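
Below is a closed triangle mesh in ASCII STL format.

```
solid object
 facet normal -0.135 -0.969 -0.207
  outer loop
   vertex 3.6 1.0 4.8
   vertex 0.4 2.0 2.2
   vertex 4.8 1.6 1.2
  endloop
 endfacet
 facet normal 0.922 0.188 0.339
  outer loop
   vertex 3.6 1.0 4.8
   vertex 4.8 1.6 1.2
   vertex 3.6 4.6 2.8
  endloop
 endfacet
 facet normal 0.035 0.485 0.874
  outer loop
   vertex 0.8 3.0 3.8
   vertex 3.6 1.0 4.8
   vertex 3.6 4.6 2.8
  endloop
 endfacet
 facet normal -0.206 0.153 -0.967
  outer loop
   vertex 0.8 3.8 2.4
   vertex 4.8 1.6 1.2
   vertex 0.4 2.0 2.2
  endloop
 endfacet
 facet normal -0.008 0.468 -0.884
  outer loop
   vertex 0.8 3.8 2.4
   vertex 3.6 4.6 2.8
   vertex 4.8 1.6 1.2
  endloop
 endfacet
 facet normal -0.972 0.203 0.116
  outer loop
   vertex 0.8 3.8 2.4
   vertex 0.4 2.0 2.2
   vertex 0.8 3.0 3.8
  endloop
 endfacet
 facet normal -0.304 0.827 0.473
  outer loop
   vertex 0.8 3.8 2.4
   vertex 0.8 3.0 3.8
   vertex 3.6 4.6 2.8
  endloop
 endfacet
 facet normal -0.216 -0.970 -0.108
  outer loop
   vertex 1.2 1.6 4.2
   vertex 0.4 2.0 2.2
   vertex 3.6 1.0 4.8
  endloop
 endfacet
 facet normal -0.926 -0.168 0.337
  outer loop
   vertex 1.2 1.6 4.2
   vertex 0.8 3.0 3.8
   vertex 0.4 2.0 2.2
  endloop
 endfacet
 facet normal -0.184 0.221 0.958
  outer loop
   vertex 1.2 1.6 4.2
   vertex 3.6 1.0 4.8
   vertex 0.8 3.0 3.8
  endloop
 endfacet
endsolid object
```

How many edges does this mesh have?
15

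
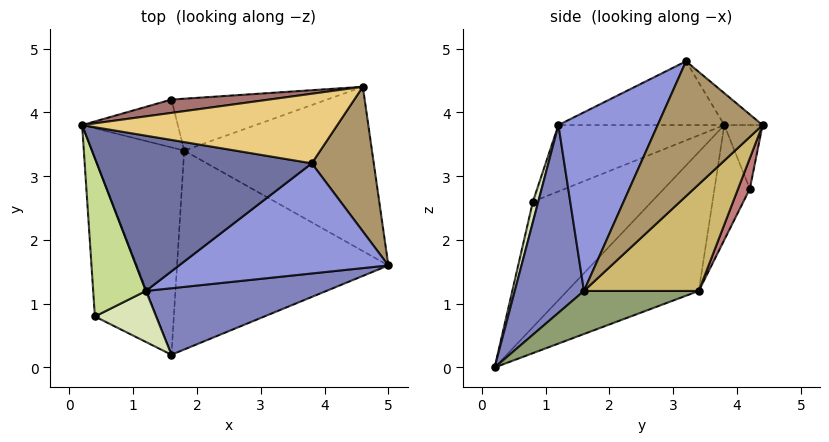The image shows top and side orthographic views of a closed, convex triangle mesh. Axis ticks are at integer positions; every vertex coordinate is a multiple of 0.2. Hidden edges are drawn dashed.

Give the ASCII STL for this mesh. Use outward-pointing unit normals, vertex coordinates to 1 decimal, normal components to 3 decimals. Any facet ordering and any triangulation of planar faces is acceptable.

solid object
 facet normal -0.283 -0.109 0.953
  outer loop
   vertex 1.2 1.2 3.8
   vertex 3.8 3.2 4.8
   vertex 0.2 3.8 3.8
  endloop
 endfacet
 facet normal 0.283 -0.920 0.272
  outer loop
   vertex 1.2 1.2 3.8
   vertex 1.6 0.2 0.0
   vertex 5.0 1.6 1.2
  endloop
 endfacet
 facet normal 0.411 -0.774 0.481
  outer loop
   vertex 1.2 1.2 3.8
   vertex 5.0 1.6 1.2
   vertex 3.8 3.2 4.8
  endloop
 endfacet
 facet normal -0.807 0.251 -0.535
  outer loop
   vertex 1.8 3.4 1.2
   vertex 1.6 0.2 0.0
   vertex 0.2 3.8 3.8
  endloop
 endfacet
 facet normal 0.188 0.335 -0.923
  outer loop
   vertex 1.8 3.4 1.2
   vertex 5.0 1.6 1.2
   vertex 1.6 0.2 0.0
  endloop
 endfacet
 facet normal -0.891 0.116 -0.438
  outer loop
   vertex 0.4 0.8 2.6
   vertex 0.2 3.8 3.8
   vertex 1.6 0.2 0.0
  endloop
 endfacet
 facet normal -0.750 -0.288 0.596
  outer loop
   vertex 0.4 0.8 2.6
   vertex 1.2 1.2 3.8
   vertex 0.2 3.8 3.8
  endloop
 endfacet
 facet normal 0.087 -0.961 0.262
  outer loop
   vertex 0.4 0.8 2.6
   vertex 1.6 0.2 0.0
   vertex 1.2 1.2 3.8
  endloop
 endfacet
 facet normal 0.880 -0.250 0.404
  outer loop
   vertex 4.6 4.4 3.8
   vertex 3.8 3.2 4.8
   vertex 5.0 1.6 1.2
  endloop
 endfacet
 facet normal 0.371 0.660 -0.653
  outer loop
   vertex 4.6 4.4 3.8
   vertex 5.0 1.6 1.2
   vertex 1.8 3.4 1.2
  endloop
 endfacet
 facet normal -0.092 0.673 0.734
  outer loop
   vertex 4.6 4.4 3.8
   vertex 0.2 3.8 3.8
   vertex 3.8 3.2 4.8
  endloop
 endfacet
 facet normal -0.520 0.736 -0.433
  outer loop
   vertex 1.6 4.2 2.8
   vertex 1.8 3.4 1.2
   vertex 0.2 3.8 3.8
  endloop
 endfacet
 facet normal -0.132 0.970 0.203
  outer loop
   vertex 1.6 4.2 2.8
   vertex 0.2 3.8 3.8
   vertex 4.6 4.4 3.8
  endloop
 endfacet
 facet normal 0.086 0.895 -0.437
  outer loop
   vertex 1.6 4.2 2.8
   vertex 4.6 4.4 3.8
   vertex 1.8 3.4 1.2
  endloop
 endfacet
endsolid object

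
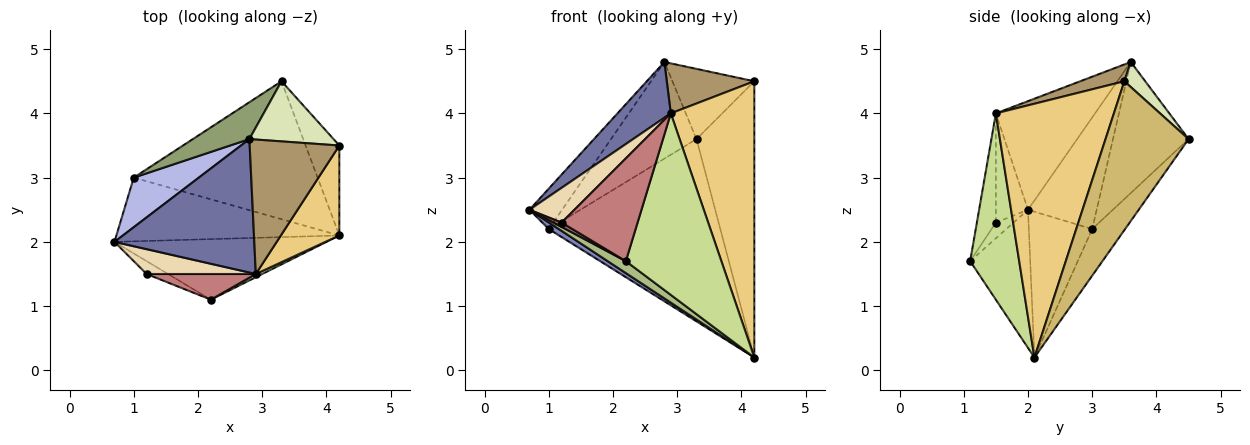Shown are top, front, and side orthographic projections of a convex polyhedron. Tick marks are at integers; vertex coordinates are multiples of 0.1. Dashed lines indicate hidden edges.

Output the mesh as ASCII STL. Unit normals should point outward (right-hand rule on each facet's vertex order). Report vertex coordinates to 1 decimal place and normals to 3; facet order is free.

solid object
 facet normal -0.583 -0.313 0.750
  outer loop
   vertex 2.9 1.5 4.0
   vertex 2.8 3.6 4.8
   vertex 0.7 2.0 2.5
  endloop
 endfacet
 facet normal -0.545 -0.086 -0.834
  outer loop
   vertex 1.0 3.0 2.2
   vertex 4.2 2.1 0.2
   vertex 0.7 2.0 2.5
  endloop
 endfacet
 facet normal -0.151 0.788 -0.596
  outer loop
   vertex 1.0 3.0 2.2
   vertex 3.3 4.5 3.6
   vertex 4.2 2.1 0.2
  endloop
 endfacet
 facet normal -0.799 0.380 0.466
  outer loop
   vertex 1.0 3.0 2.2
   vertex 0.7 2.0 2.5
   vertex 2.8 3.6 4.8
  endloop
 endfacet
 facet normal -0.637 0.720 0.275
  outer loop
   vertex 1.0 3.0 2.2
   vertex 2.8 3.6 4.8
   vertex 3.3 4.5 3.6
  endloop
 endfacet
 facet normal -0.539 -0.163 -0.827
  outer loop
   vertex 2.2 1.1 1.7
   vertex 0.7 2.0 2.5
   vertex 4.2 2.1 0.2
  endloop
 endfacet
 facet normal 0.457 -0.890 0.016
  outer loop
   vertex 2.2 1.1 1.7
   vertex 4.2 2.1 0.2
   vertex 2.9 1.5 4.0
  endloop
 endfacet
 facet normal 0.190 0.746 0.639
  outer loop
   vertex 4.2 3.5 4.5
   vertex 3.3 4.5 3.6
   vertex 2.8 3.6 4.8
  endloop
 endfacet
 facet normal 0.173 -0.343 0.923
  outer loop
   vertex 4.2 3.5 4.5
   vertex 2.8 3.6 4.8
   vertex 2.9 1.5 4.0
  endloop
 endfacet
 facet normal 0.807 0.562 -0.183
  outer loop
   vertex 4.2 3.5 4.5
   vertex 4.2 2.1 0.2
   vertex 3.3 4.5 3.6
  endloop
 endfacet
 facet normal 0.802 -0.568 0.185
  outer loop
   vertex 4.2 3.5 4.5
   vertex 2.9 1.5 4.0
   vertex 4.2 2.1 0.2
  endloop
 endfacet
 facet normal -0.503 -0.704 0.503
  outer loop
   vertex 1.2 1.5 2.3
   vertex 2.9 1.5 4.0
   vertex 0.7 2.0 2.5
  endloop
 endfacet
 facet normal -0.571 -0.260 -0.779
  outer loop
   vertex 1.2 1.5 2.3
   vertex 0.7 2.0 2.5
   vertex 2.2 1.1 1.7
  endloop
 endfacet
 facet normal -0.236 -0.943 0.236
  outer loop
   vertex 1.2 1.5 2.3
   vertex 2.2 1.1 1.7
   vertex 2.9 1.5 4.0
  endloop
 endfacet
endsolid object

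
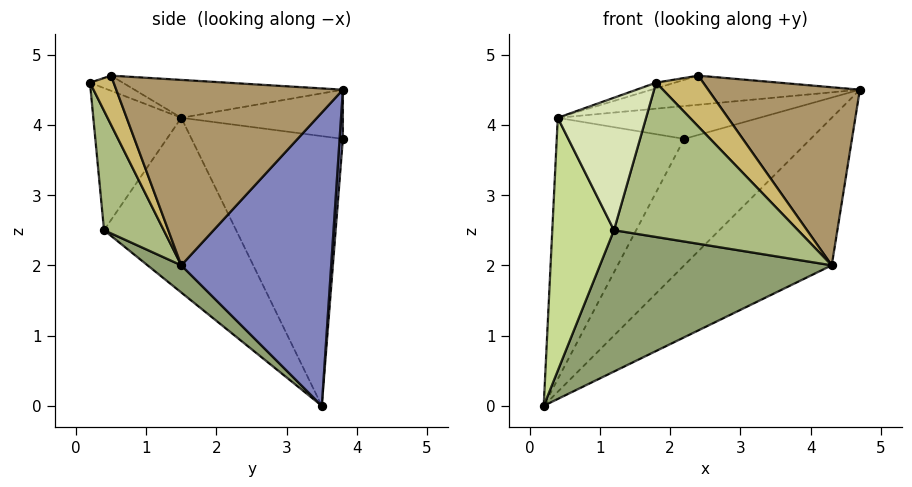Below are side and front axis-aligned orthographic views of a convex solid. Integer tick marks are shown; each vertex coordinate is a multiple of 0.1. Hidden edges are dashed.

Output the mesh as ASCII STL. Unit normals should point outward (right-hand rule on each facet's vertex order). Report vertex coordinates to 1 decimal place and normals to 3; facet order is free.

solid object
 facet normal 0.026 0.995 -0.092
  outer loop
   vertex 2.2 3.8 3.8
   vertex 4.7 3.8 4.5
   vertex 0.2 3.5 0.0
  endloop
 endfacet
 facet normal 0.568 0.559 -0.605
  outer loop
   vertex 4.3 1.5 2.0
   vertex 0.2 3.5 0.0
   vertex 4.7 3.8 4.5
  endloop
 endfacet
 facet normal -0.721 0.608 0.332
  outer loop
   vertex 0.4 1.5 4.1
   vertex 2.2 3.8 3.8
   vertex 0.2 3.5 0.0
  endloop
 endfacet
 facet normal -0.256 0.319 0.913
  outer loop
   vertex 0.4 1.5 4.1
   vertex 4.7 3.8 4.5
   vertex 2.2 3.8 3.8
  endloop
 endfacet
 facet normal 0.088 -0.608 -0.789
  outer loop
   vertex 1.2 0.4 2.5
   vertex 0.2 3.5 0.0
   vertex 4.3 1.5 2.0
  endloop
 endfacet
 facet normal 0.304 -0.936 -0.176
  outer loop
   vertex 1.2 0.4 2.5
   vertex 4.3 1.5 2.0
   vertex 1.8 0.2 4.6
  endloop
 endfacet
 facet normal -0.894 -0.418 -0.160
  outer loop
   vertex 1.2 0.4 2.5
   vertex 0.4 1.5 4.1
   vertex 0.2 3.5 0.0
  endloop
 endfacet
 facet normal -0.699 -0.702 0.133
  outer loop
   vertex 1.2 0.4 2.5
   vertex 1.8 0.2 4.6
   vertex 0.4 1.5 4.1
  endloop
 endfacet
 facet normal 0.777 -0.520 0.354
  outer loop
   vertex 2.4 0.5 4.7
   vertex 4.3 1.5 2.0
   vertex 4.7 3.8 4.5
  endloop
 endfacet
 facet normal 0.449 -0.893 -0.015
  outer loop
   vertex 2.4 0.5 4.7
   vertex 1.8 0.2 4.6
   vertex 4.3 1.5 2.0
  endloop
 endfacet
 facet normal -0.192 0.192 0.962
  outer loop
   vertex 2.4 0.5 4.7
   vertex 4.7 3.8 4.5
   vertex 0.4 1.5 4.1
  endloop
 endfacet
 facet normal -0.225 0.129 0.966
  outer loop
   vertex 2.4 0.5 4.7
   vertex 0.4 1.5 4.1
   vertex 1.8 0.2 4.6
  endloop
 endfacet
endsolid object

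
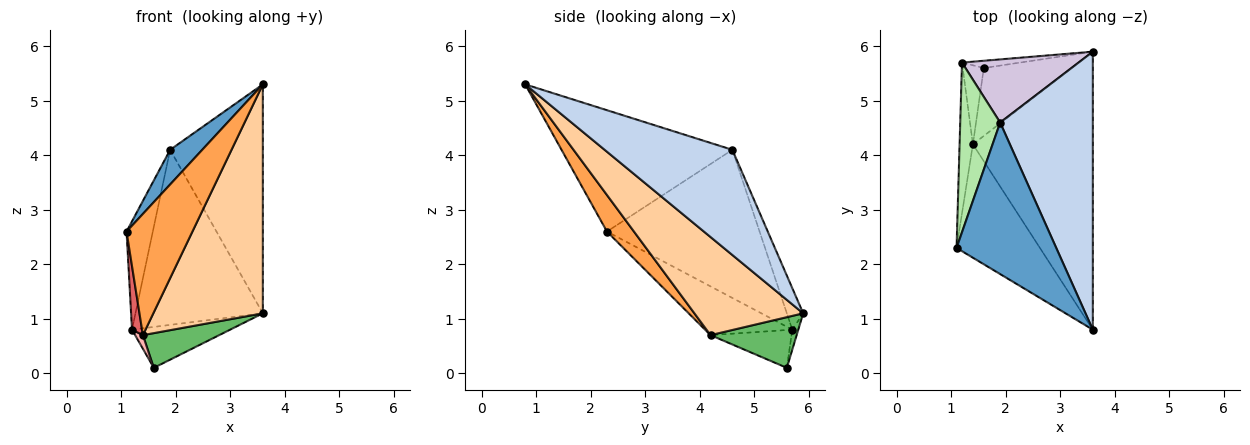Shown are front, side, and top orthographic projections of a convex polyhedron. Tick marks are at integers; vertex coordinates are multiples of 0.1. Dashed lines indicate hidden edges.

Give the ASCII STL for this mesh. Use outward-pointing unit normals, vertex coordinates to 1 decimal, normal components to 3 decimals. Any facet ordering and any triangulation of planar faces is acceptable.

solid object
 facet normal -0.765 -0.144 0.628
  outer loop
   vertex 1.9 4.6 4.1
   vertex 1.1 2.3 2.6
   vertex 3.6 0.8 5.3
  endloop
 endfacet
 facet normal 0.659 0.478 0.581
  outer loop
   vertex 1.9 4.6 4.1
   vertex 3.6 0.8 5.3
   vertex 3.6 5.9 1.1
  endloop
 endfacet
 facet normal 0.287 -0.700 -0.654
  outer loop
   vertex 1.4 4.2 0.7
   vertex 3.6 0.8 5.3
   vertex 1.1 2.3 2.6
  endloop
 endfacet
 facet normal 0.534 -0.537 -0.653
  outer loop
   vertex 1.4 4.2 0.7
   vertex 3.6 5.9 1.1
   vertex 3.6 0.8 5.3
  endloop
 endfacet
 facet normal 0.457 -0.405 -0.792
  outer loop
   vertex 1.4 4.2 0.7
   vertex 1.6 5.6 0.1
   vertex 3.6 5.9 1.1
  endloop
 endfacet
 facet normal -0.952 0.164 0.257
  outer loop
   vertex 1.2 5.7 0.8
   vertex 1.1 2.3 2.6
   vertex 1.9 4.6 4.1
  endloop
 endfacet
 facet normal -0.959 -0.110 -0.262
  outer loop
   vertex 1.2 5.7 0.8
   vertex 1.4 4.2 0.7
   vertex 1.1 2.3 2.6
  endloop
 endfacet
 facet normal -0.870 -0.084 -0.485
  outer loop
   vertex 1.2 5.7 0.8
   vertex 1.6 5.6 0.1
   vertex 1.4 4.2 0.7
  endloop
 endfacet
 facet normal -0.060 0.983 -0.175
  outer loop
   vertex 1.2 5.7 0.8
   vertex 3.6 5.9 1.1
   vertex 1.6 5.6 0.1
  endloop
 endfacet
 facet normal -0.120 0.934 0.337
  outer loop
   vertex 1.2 5.7 0.8
   vertex 1.9 4.6 4.1
   vertex 3.6 5.9 1.1
  endloop
 endfacet
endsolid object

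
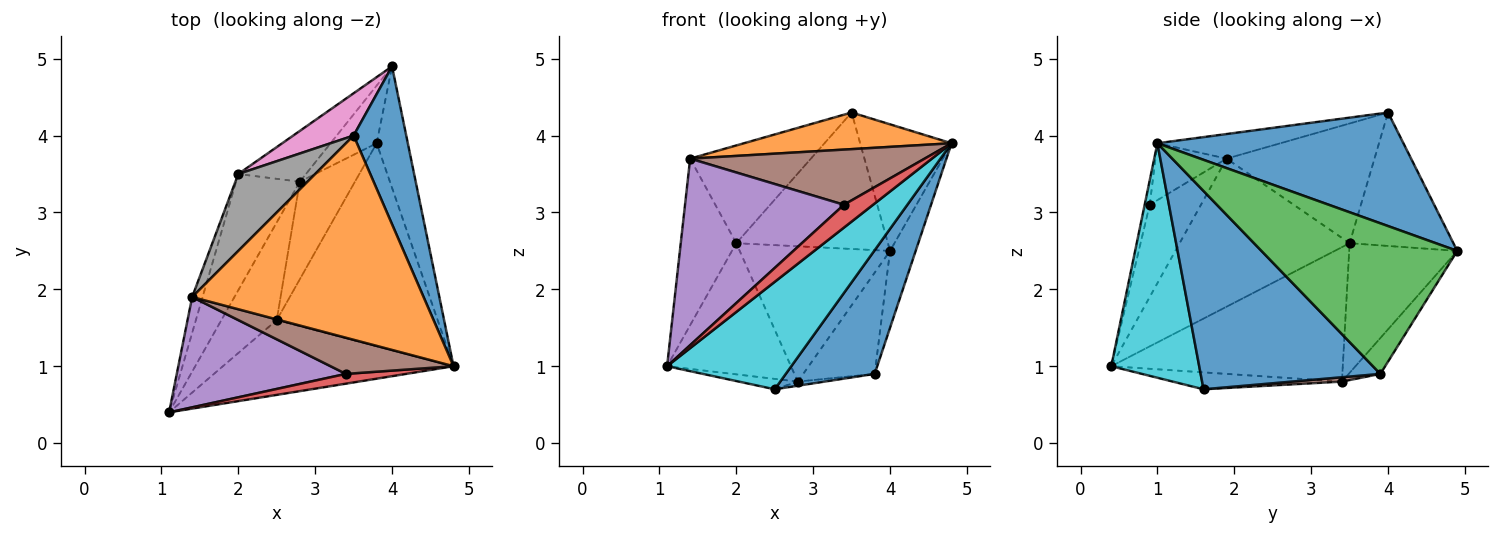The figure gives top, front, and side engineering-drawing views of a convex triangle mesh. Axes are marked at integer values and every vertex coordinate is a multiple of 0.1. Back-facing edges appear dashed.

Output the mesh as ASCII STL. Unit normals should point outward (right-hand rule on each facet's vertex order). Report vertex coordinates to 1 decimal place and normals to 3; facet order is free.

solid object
 facet normal 0.860 0.319 0.399
  outer loop
   vertex 3.5 4.0 4.3
   vertex 4.8 1.0 3.9
   vertex 4.0 4.9 2.5
  endloop
 endfacet
 facet normal -0.104 -0.176 0.979
  outer loop
   vertex 1.4 1.9 3.7
   vertex 4.8 1.0 3.9
   vertex 3.5 4.0 4.3
  endloop
 endfacet
 facet normal 0.971 0.127 -0.201
  outer loop
   vertex 3.8 3.9 0.9
   vertex 4.0 4.9 2.5
   vertex 4.8 1.0 3.9
  endloop
 endfacet
 facet normal -0.157 -0.908 0.388
  outer loop
   vertex 3.4 0.9 3.1
   vertex 1.1 0.4 1.0
   vertex 4.8 1.0 3.9
  endloop
 endfacet
 facet normal -0.268 -0.829 0.490
  outer loop
   vertex 3.4 0.9 3.1
   vertex 1.4 1.9 3.7
   vertex 1.1 0.4 1.0
  endloop
 endfacet
 facet normal -0.246 -0.811 0.532
  outer loop
   vertex 3.4 0.9 3.1
   vertex 4.8 1.0 3.9
   vertex 1.4 1.9 3.7
  endloop
 endfacet
 facet normal -0.547 0.799 0.248
  outer loop
   vertex 2.0 3.5 2.6
   vertex 3.5 4.0 4.3
   vertex 4.0 4.9 2.5
  endloop
 endfacet
 facet normal -0.694 0.566 0.445
  outer loop
   vertex 2.0 3.5 2.6
   vertex 1.4 1.9 3.7
   vertex 3.5 4.0 4.3
  endloop
 endfacet
 facet normal -0.948 0.310 -0.067
  outer loop
   vertex 2.0 3.5 2.6
   vertex 1.1 0.4 1.0
   vertex 1.4 1.9 3.7
  endloop
 endfacet
 facet normal 0.502 -0.710 -0.494
  outer loop
   vertex 2.5 1.6 0.7
   vertex 4.8 1.0 3.9
   vertex 1.1 0.4 1.0
  endloop
 endfacet
 facet normal 0.725 -0.359 -0.588
  outer loop
   vertex 2.5 1.6 0.7
   vertex 3.8 3.9 0.9
   vertex 4.8 1.0 3.9
  endloop
 endfacet
 facet normal -0.359 0.811 -0.462
  outer loop
   vertex 2.8 3.4 0.8
   vertex 4.0 4.9 2.5
   vertex 3.8 3.9 0.9
  endloop
 endfacet
 facet normal -0.558 0.777 -0.291
  outer loop
   vertex 2.8 3.4 0.8
   vertex 2.0 3.5 2.6
   vertex 4.0 4.9 2.5
  endloop
 endfacet
 facet normal -0.813 0.435 -0.386
  outer loop
   vertex 2.8 3.4 0.8
   vertex 1.1 0.4 1.0
   vertex 2.0 3.5 2.6
  endloop
 endfacet
 facet normal -0.291 0.101 -0.951
  outer loop
   vertex 2.8 3.4 0.8
   vertex 2.5 1.6 0.7
   vertex 1.1 0.4 1.0
  endloop
 endfacet
 facet normal 0.078 0.042 -0.996
  outer loop
   vertex 2.8 3.4 0.8
   vertex 3.8 3.9 0.9
   vertex 2.5 1.6 0.7
  endloop
 endfacet
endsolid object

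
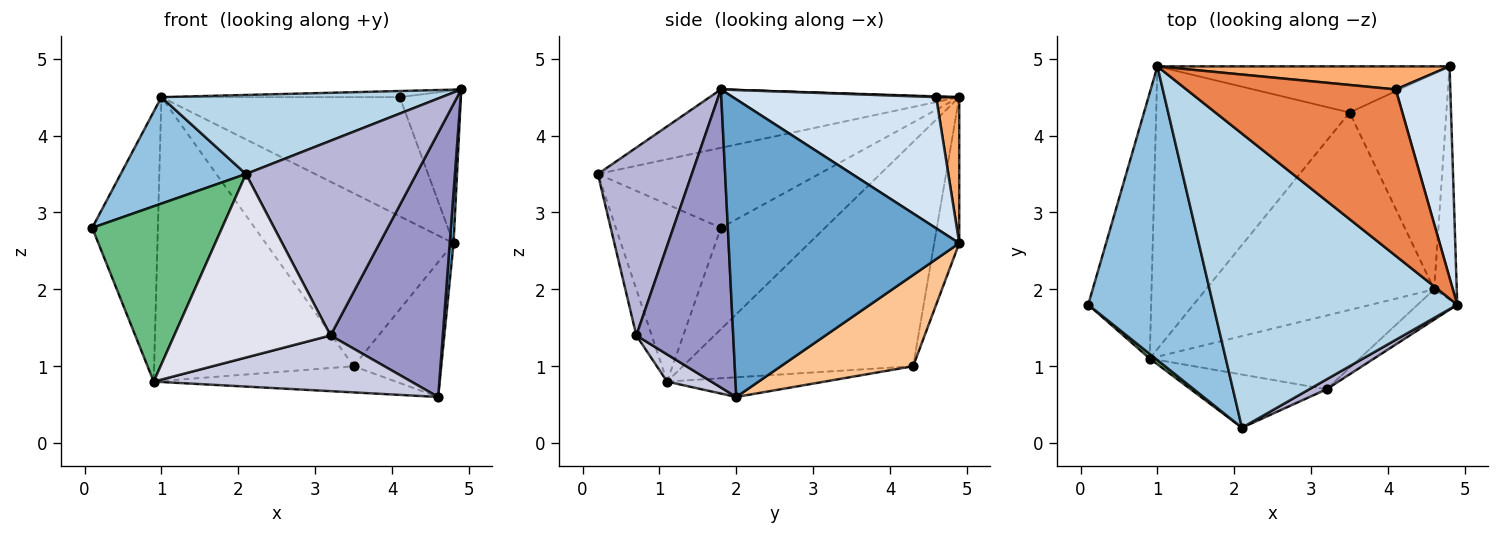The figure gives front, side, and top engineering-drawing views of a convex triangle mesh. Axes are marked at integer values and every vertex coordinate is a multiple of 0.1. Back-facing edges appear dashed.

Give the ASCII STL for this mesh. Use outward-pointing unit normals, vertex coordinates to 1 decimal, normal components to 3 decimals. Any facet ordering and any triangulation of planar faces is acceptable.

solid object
 facet normal 0.997 -0.017 -0.076
  outer loop
   vertex 4.6 2.0 0.6
   vertex 4.8 4.9 2.6
   vertex 4.9 1.8 4.6
  endloop
 endfacet
 facet normal -0.516 -0.292 0.806
  outer loop
   vertex 2.1 0.2 3.5
   vertex 1.0 4.9 4.5
   vertex 0.1 1.8 2.8
  endloop
 endfacet
 facet normal -0.225 -0.253 0.941
  outer loop
   vertex 2.1 0.2 3.5
   vertex 4.9 1.8 4.6
   vertex 1.0 4.9 4.5
  endloop
 endfacet
 facet normal 0.890 0.267 0.370
  outer loop
   vertex 4.1 4.6 4.5
   vertex 4.9 1.8 4.6
   vertex 4.8 4.9 2.6
  endloop
 endfacet
 facet normal 0.004 0.037 0.999
  outer loop
   vertex 4.1 4.6 4.5
   vertex 1.0 4.9 4.5
   vertex 4.9 1.8 4.6
  endloop
 endfacet
 facet normal 0.095 0.977 0.189
  outer loop
   vertex 4.1 4.6 4.5
   vertex 4.8 4.9 2.6
   vertex 1.0 4.9 4.5
  endloop
 endfacet
 facet normal 0.624 0.414 -0.662
  outer loop
   vertex 3.5 4.3 1.0
   vertex 4.8 4.9 2.6
   vertex 4.6 2.0 0.6
  endloop
 endfacet
 facet normal -0.128 0.958 -0.256
  outer loop
   vertex 3.5 4.3 1.0
   vertex 1.0 4.9 4.5
   vertex 4.8 4.9 2.6
  endloop
 endfacet
 facet normal -0.629 -0.777 0.020
  outer loop
   vertex 0.9 1.1 0.8
   vertex 2.1 0.2 3.5
   vertex 0.1 1.8 2.8
  endloop
 endfacet
 facet normal -0.085 0.131 -0.988
  outer loop
   vertex 0.9 1.1 0.8
   vertex 3.5 4.3 1.0
   vertex 4.6 2.0 0.6
  endloop
 endfacet
 facet normal -0.749 0.472 -0.465
  outer loop
   vertex 0.9 1.1 0.8
   vertex 0.1 1.8 2.8
   vertex 1.0 4.9 4.5
  endloop
 endfacet
 facet normal -0.633 0.549 -0.546
  outer loop
   vertex 0.9 1.1 0.8
   vertex 1.0 4.9 4.5
   vertex 3.5 4.3 1.0
  endloop
 endfacet
 facet normal 0.651 -0.754 -0.087
  outer loop
   vertex 3.2 0.7 1.4
   vertex 4.6 2.0 0.6
   vertex 4.9 1.8 4.6
  endloop
 endfacet
 facet normal 0.482 -0.875 0.044
  outer loop
   vertex 3.2 0.7 1.4
   vertex 4.9 1.8 4.6
   vertex 2.1 0.2 3.5
  endloop
 endfacet
 facet normal 0.103 -0.599 -0.794
  outer loop
   vertex 3.2 0.7 1.4
   vertex 0.9 1.1 0.8
   vertex 4.6 2.0 0.6
  endloop
 endfacet
 facet normal -0.094 -0.956 -0.277
  outer loop
   vertex 3.2 0.7 1.4
   vertex 2.1 0.2 3.5
   vertex 0.9 1.1 0.8
  endloop
 endfacet
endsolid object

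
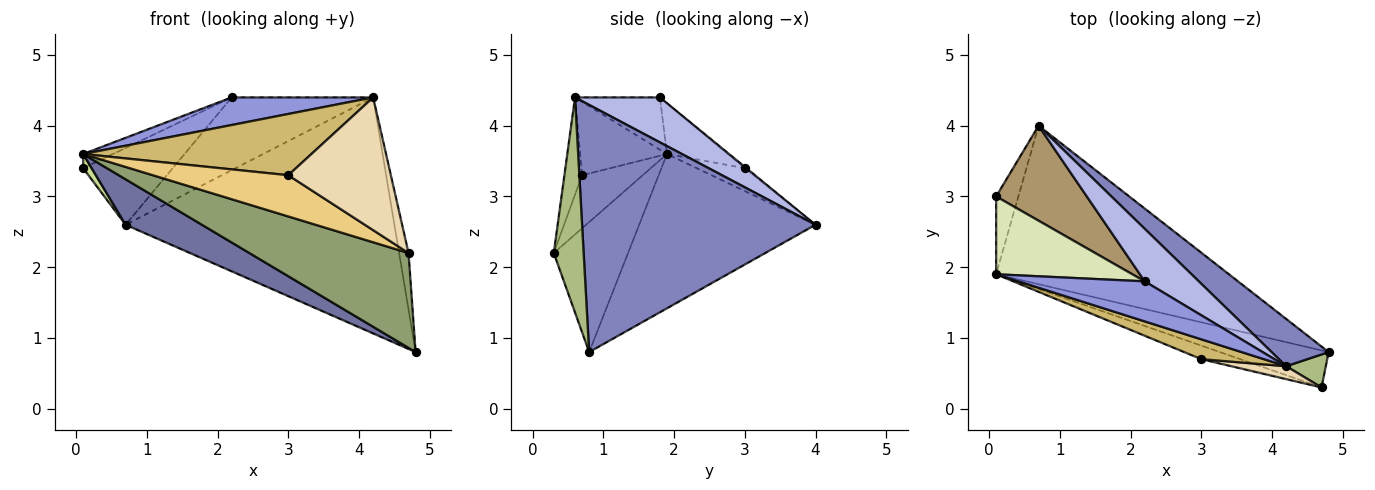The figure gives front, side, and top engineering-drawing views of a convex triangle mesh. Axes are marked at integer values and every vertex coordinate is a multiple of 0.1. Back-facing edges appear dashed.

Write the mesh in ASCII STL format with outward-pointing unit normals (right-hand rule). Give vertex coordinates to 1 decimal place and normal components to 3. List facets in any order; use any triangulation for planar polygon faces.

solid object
 facet normal -0.537 -0.232 -0.811
  outer loop
   vertex 0.7 4.0 2.6
   vertex 4.8 0.8 0.8
   vertex 0.1 1.9 3.6
  endloop
 endfacet
 facet normal 0.648 0.747 0.150
  outer loop
   vertex 4.2 0.6 4.4
   vertex 4.8 0.8 0.8
   vertex 0.7 4.0 2.6
  endloop
 endfacet
 facet normal -0.322 -0.537 0.779
  outer loop
   vertex 2.2 1.8 4.4
   vertex 0.1 1.9 3.6
   vertex 4.2 0.6 4.4
  endloop
 endfacet
 facet normal 0.437 0.729 0.527
  outer loop
   vertex 2.2 1.8 4.4
   vertex 4.2 0.6 4.4
   vertex 0.7 4.0 2.6
  endloop
 endfacet
 facet normal -0.399 -0.854 -0.334
  outer loop
   vertex 4.7 0.3 2.2
   vertex 0.1 1.9 3.6
   vertex 4.8 0.8 0.8
  endloop
 endfacet
 facet normal 0.939 0.297 0.173
  outer loop
   vertex 4.7 0.3 2.2
   vertex 4.8 0.8 0.8
   vertex 4.2 0.6 4.4
  endloop
 endfacet
 facet normal -0.712 -0.126 -0.691
  outer loop
   vertex 0.1 3.0 3.4
   vertex 0.7 4.0 2.6
   vertex 0.1 1.9 3.6
  endloop
 endfacet
 facet normal -0.344 0.168 0.924
  outer loop
   vertex 0.1 3.0 3.4
   vertex 0.1 1.9 3.6
   vertex 2.2 1.8 4.4
  endloop
 endfacet
 facet normal -0.011 0.629 0.778
  outer loop
   vertex 0.1 3.0 3.4
   vertex 2.2 1.8 4.4
   vertex 0.7 4.0 2.6
  endloop
 endfacet
 facet normal -0.340 -0.895 0.290
  outer loop
   vertex 3.0 0.7 3.3
   vertex 4.2 0.6 4.4
   vertex 0.1 1.9 3.6
  endloop
 endfacet
 facet normal -0.391 -0.874 -0.287
  outer loop
   vertex 3.0 0.7 3.3
   vertex 0.1 1.9 3.6
   vertex 4.7 0.3 2.2
  endloop
 endfacet
 facet normal -0.169 -0.981 0.095
  outer loop
   vertex 3.0 0.7 3.3
   vertex 4.7 0.3 2.2
   vertex 4.2 0.6 4.4
  endloop
 endfacet
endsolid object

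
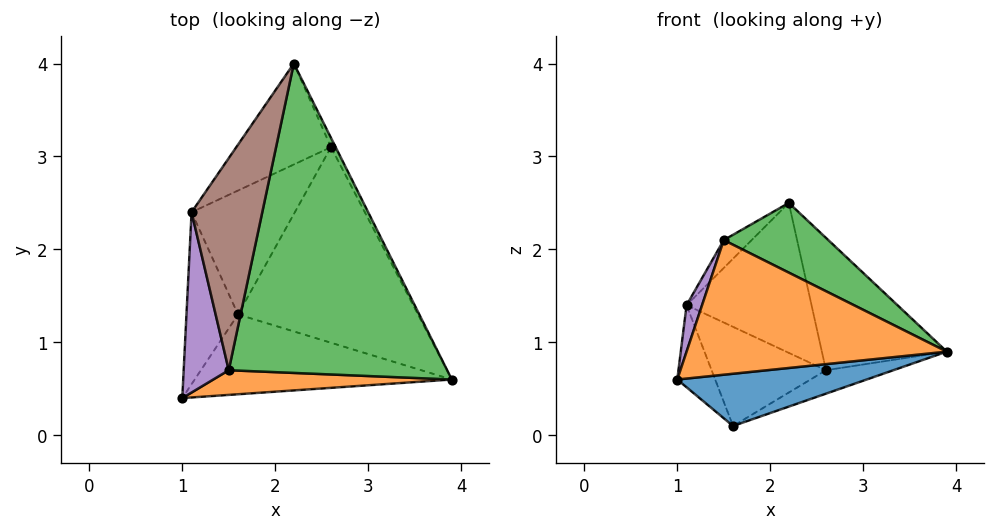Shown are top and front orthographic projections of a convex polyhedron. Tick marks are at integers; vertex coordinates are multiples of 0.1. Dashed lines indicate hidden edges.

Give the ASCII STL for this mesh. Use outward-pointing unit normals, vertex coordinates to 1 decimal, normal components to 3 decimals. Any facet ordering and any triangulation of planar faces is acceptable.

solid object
 facet normal 0.123 -0.544 -0.830
  outer loop
   vertex 1.6 1.3 0.1
   vertex 3.9 0.6 0.9
   vertex 1.0 0.4 0.6
  endloop
 endfacet
 facet normal 0.049 -0.982 0.180
  outer loop
   vertex 1.5 0.7 2.1
   vertex 1.0 0.4 0.6
   vertex 3.9 0.6 0.9
  endloop
 endfacet
 facet normal 0.432 -0.198 0.880
  outer loop
   vertex 1.5 0.7 2.1
   vertex 3.9 0.6 0.9
   vertex 2.2 4.0 2.5
  endloop
 endfacet
 facet normal -0.813 0.251 -0.525
  outer loop
   vertex 1.1 2.4 1.4
   vertex 1.6 1.3 0.1
   vertex 1.0 0.4 0.6
  endloop
 endfacet
 facet normal -0.940 -0.085 0.330
  outer loop
   vertex 1.1 2.4 1.4
   vertex 1.0 0.4 0.6
   vertex 1.5 0.7 2.1
  endloop
 endfacet
 facet normal -0.763 0.084 0.641
  outer loop
   vertex 1.1 2.4 1.4
   vertex 1.5 0.7 2.1
   vertex 2.2 4.0 2.5
  endloop
 endfacet
 facet normal 0.888 0.459 -0.032
  outer loop
   vertex 2.6 3.1 0.7
   vertex 2.2 4.0 2.5
   vertex 3.9 0.6 0.9
  endloop
 endfacet
 facet normal 0.356 0.111 -0.928
  outer loop
   vertex 2.6 3.1 0.7
   vertex 3.9 0.6 0.9
   vertex 1.6 1.3 0.1
  endloop
 endfacet
 facet normal -0.544 0.696 -0.469
  outer loop
   vertex 2.6 3.1 0.7
   vertex 1.1 2.4 1.4
   vertex 2.2 4.0 2.5
  endloop
 endfacet
 facet normal -0.548 0.522 -0.653
  outer loop
   vertex 2.6 3.1 0.7
   vertex 1.6 1.3 0.1
   vertex 1.1 2.4 1.4
  endloop
 endfacet
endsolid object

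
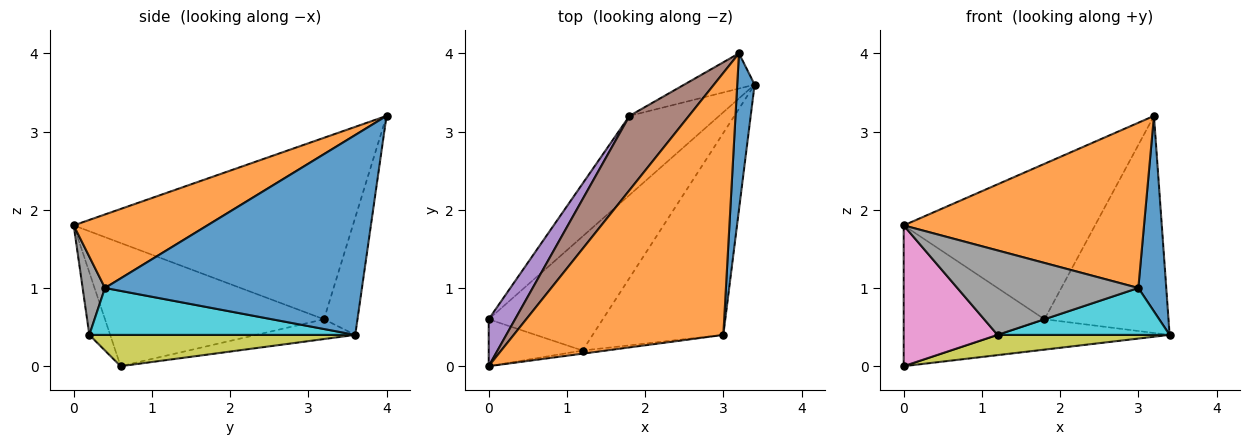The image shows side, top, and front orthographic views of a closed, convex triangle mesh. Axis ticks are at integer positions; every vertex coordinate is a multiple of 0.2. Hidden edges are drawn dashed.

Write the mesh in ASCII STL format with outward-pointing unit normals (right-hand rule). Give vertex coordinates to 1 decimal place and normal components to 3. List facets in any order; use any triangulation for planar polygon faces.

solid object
 facet normal 0.990 -0.108 0.086
  outer loop
   vertex 3.0 0.4 1.0
   vertex 3.4 3.6 0.4
   vertex 3.2 4.0 3.2
  endloop
 endfacet
 facet normal 0.284 -0.511 0.811
  outer loop
   vertex 3.0 0.4 1.0
   vertex 3.2 4.0 3.2
   vertex 0.0 0.0 1.8
  endloop
 endfacet
 facet normal -0.202 0.351 -0.914
  outer loop
   vertex 1.8 3.2 0.6
   vertex 3.4 3.6 0.4
   vertex 0.0 0.6 0.0
  endloop
 endfacet
 facet normal -0.258 0.954 -0.155
  outer loop
   vertex 1.8 3.2 0.6
   vertex 3.2 4.0 3.2
   vertex 3.4 3.6 0.4
  endloop
 endfacet
 facet normal -0.828 0.532 0.177
  outer loop
   vertex 1.8 3.2 0.6
   vertex 0.0 0.6 0.0
   vertex 0.0 0.0 1.8
  endloop
 endfacet
 facet normal -0.796 0.546 0.261
  outer loop
   vertex 1.8 3.2 0.6
   vertex 0.0 0.0 1.8
   vertex 3.2 4.0 3.2
  endloop
 endfacet
 facet normal -0.206 -0.928 -0.309
  outer loop
   vertex 1.2 0.2 0.4
   vertex 0.0 0.0 1.8
   vertex 0.0 0.6 0.0
  endloop
 endfacet
 facet normal 0.122 -0.992 -0.037
  outer loop
   vertex 1.2 0.2 0.4
   vertex 3.0 0.4 1.0
   vertex 0.0 0.0 1.8
  endloop
 endfacet
 facet normal 0.261 -0.169 -0.951
  outer loop
   vertex 1.2 0.2 0.4
   vertex 0.0 0.6 0.0
   vertex 3.4 3.6 0.4
  endloop
 endfacet
 facet normal 0.330 -0.214 -0.919
  outer loop
   vertex 1.2 0.2 0.4
   vertex 3.4 3.6 0.4
   vertex 3.0 0.4 1.0
  endloop
 endfacet
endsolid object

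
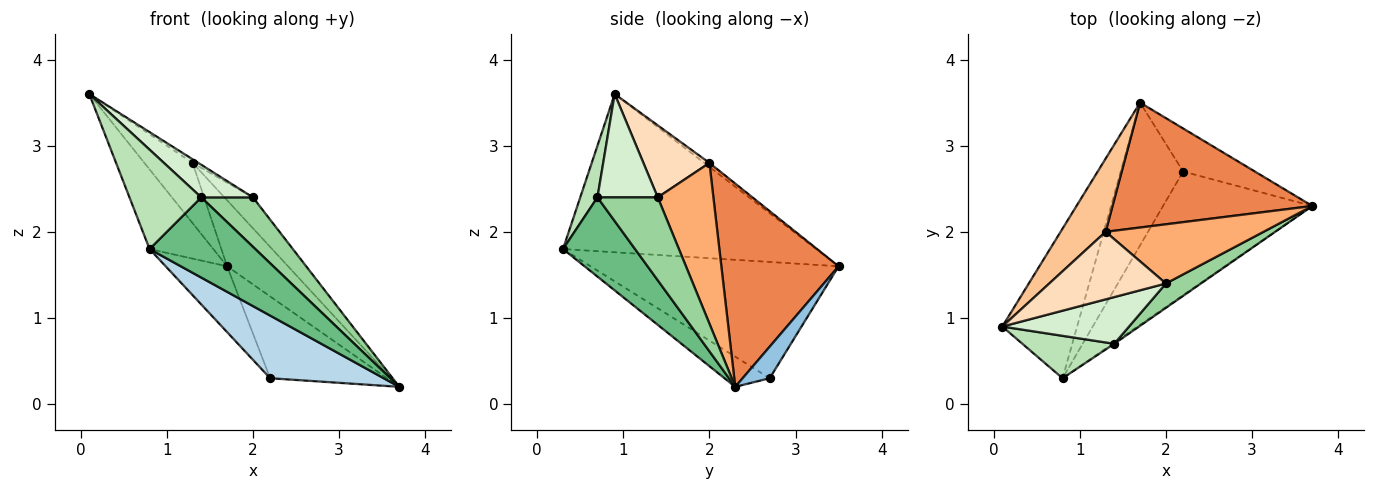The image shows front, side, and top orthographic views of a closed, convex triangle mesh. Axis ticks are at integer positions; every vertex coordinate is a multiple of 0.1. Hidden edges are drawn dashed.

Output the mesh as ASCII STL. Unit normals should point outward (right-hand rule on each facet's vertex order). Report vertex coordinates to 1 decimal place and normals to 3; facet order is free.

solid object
 facet normal -0.882 0.222 -0.417
  outer loop
   vertex 0.8 0.3 1.8
   vertex 0.1 0.9 3.6
   vertex 1.7 3.5 1.6
  endloop
 endfacet
 facet normal 0.201 0.867 -0.456
  outer loop
   vertex 2.2 2.7 0.3
   vertex 1.7 3.5 1.6
   vertex 3.7 2.3 0.2
  endloop
 endfacet
 facet normal -0.177 -0.445 -0.878
  outer loop
   vertex 2.2 2.7 0.3
   vertex 3.7 2.3 0.2
   vertex 0.8 0.3 1.8
  endloop
 endfacet
 facet normal -0.861 0.213 -0.462
  outer loop
   vertex 2.2 2.7 0.3
   vertex 0.8 0.3 1.8
   vertex 1.7 3.5 1.6
  endloop
 endfacet
 facet normal 0.669 0.348 0.657
  outer loop
   vertex 1.3 2.0 2.8
   vertex 3.7 2.3 0.2
   vertex 1.7 3.5 1.6
  endloop
 endfacet
 facet normal 0.670 0.343 0.658
  outer loop
   vertex 1.3 2.0 2.8
   vertex 2.0 1.4 2.4
   vertex 3.7 2.3 0.2
  endloop
 endfacet
 facet normal -0.068 0.634 0.770
  outer loop
   vertex 1.3 2.0 2.8
   vertex 1.7 3.5 1.6
   vertex 0.1 0.9 3.6
  endloop
 endfacet
 facet normal 0.525 0.046 0.850
  outer loop
   vertex 1.3 2.0 2.8
   vertex 0.1 0.9 3.6
   vertex 2.0 1.4 2.4
  endloop
 endfacet
 facet normal 0.563 -0.826 -0.012
  outer loop
   vertex 1.4 0.7 2.4
   vertex 0.8 0.3 1.8
   vertex 3.7 2.3 0.2
  endloop
 endfacet
 facet normal 0.723 -0.620 0.305
  outer loop
   vertex 1.4 0.7 2.4
   vertex 3.7 2.3 0.2
   vertex 2.0 1.4 2.4
  endloop
 endfacet
 facet normal 0.216 -0.898 0.383
  outer loop
   vertex 1.4 0.7 2.4
   vertex 0.1 0.9 3.6
   vertex 0.8 0.3 1.8
  endloop
 endfacet
 facet normal 0.556 -0.476 0.681
  outer loop
   vertex 1.4 0.7 2.4
   vertex 2.0 1.4 2.4
   vertex 0.1 0.9 3.6
  endloop
 endfacet
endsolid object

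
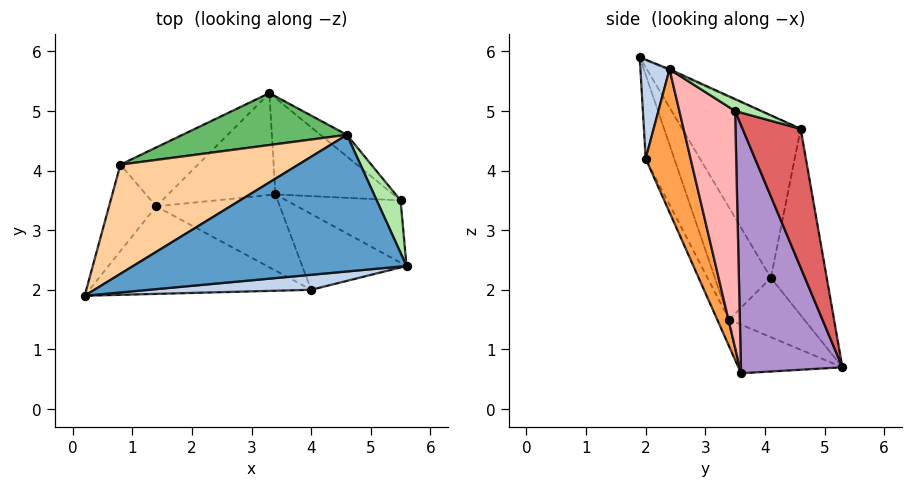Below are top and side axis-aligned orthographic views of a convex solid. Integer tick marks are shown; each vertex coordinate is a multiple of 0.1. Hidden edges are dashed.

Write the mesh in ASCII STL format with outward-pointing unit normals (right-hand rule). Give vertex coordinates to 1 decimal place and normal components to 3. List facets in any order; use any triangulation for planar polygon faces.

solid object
 facet normal -0.004 0.412 0.911
  outer loop
   vertex 4.6 4.6 4.7
   vertex 0.2 1.9 5.9
   vertex 5.6 2.4 5.7
  endloop
 endfacet
 facet normal 0.097 -0.983 0.159
  outer loop
   vertex 4.0 2.0 4.2
   vertex 5.6 2.4 5.7
   vertex 0.2 1.9 5.9
  endloop
 endfacet
 facet normal 0.565 -0.715 -0.412
  outer loop
   vertex 4.0 2.0 4.2
   vertex 3.4 3.6 0.6
   vertex 5.6 2.4 5.7
  endloop
 endfacet
 facet normal -0.387 0.819 0.424
  outer loop
   vertex 0.8 4.1 2.2
   vertex 0.2 1.9 5.9
   vertex 4.6 4.6 4.7
  endloop
 endfacet
 facet normal -0.289 0.922 0.256
  outer loop
   vertex 0.8 4.1 2.2
   vertex 4.6 4.6 4.7
   vertex 3.3 5.3 0.7
  endloop
 endfacet
 facet normal 0.382 0.521 0.764
  outer loop
   vertex 5.5 3.5 5.0
   vertex 4.6 4.6 4.7
   vertex 5.6 2.4 5.7
  endloop
 endfacet
 facet normal 0.785 0.601 -0.150
  outer loop
   vertex 5.5 3.5 5.0
   vertex 3.3 5.3 0.7
   vertex 4.6 4.6 4.7
  endloop
 endfacet
 facet normal 0.884 -0.191 -0.426
  outer loop
   vertex 5.5 3.5 5.0
   vertex 5.6 2.4 5.7
   vertex 3.4 3.6 0.6
  endloop
 endfacet
 facet normal 0.900 0.078 -0.428
  outer loop
   vertex 5.5 3.5 5.0
   vertex 3.4 3.6 0.6
   vertex 3.3 5.3 0.7
  endloop
 endfacet
 facet normal -0.413 0.029 -0.910
  outer loop
   vertex 1.4 3.4 1.5
   vertex 3.3 5.3 0.7
   vertex 3.4 3.6 0.6
  endloop
 endfacet
 facet normal -0.586 0.264 -0.766
  outer loop
   vertex 1.4 3.4 1.5
   vertex 0.8 4.1 2.2
   vertex 3.3 5.3 0.7
  endloop
 endfacet
 facet normal -0.085 -0.916 -0.393
  outer loop
   vertex 1.4 3.4 1.5
   vertex 3.4 3.6 0.6
   vertex 4.0 2.0 4.2
  endloop
 endfacet
 facet normal -0.855 -0.373 -0.360
  outer loop
   vertex 1.4 3.4 1.5
   vertex 0.2 1.9 5.9
   vertex 0.8 4.1 2.2
  endloop
 endfacet
 facet normal -0.133 -0.926 -0.352
  outer loop
   vertex 1.4 3.4 1.5
   vertex 4.0 2.0 4.2
   vertex 0.2 1.9 5.9
  endloop
 endfacet
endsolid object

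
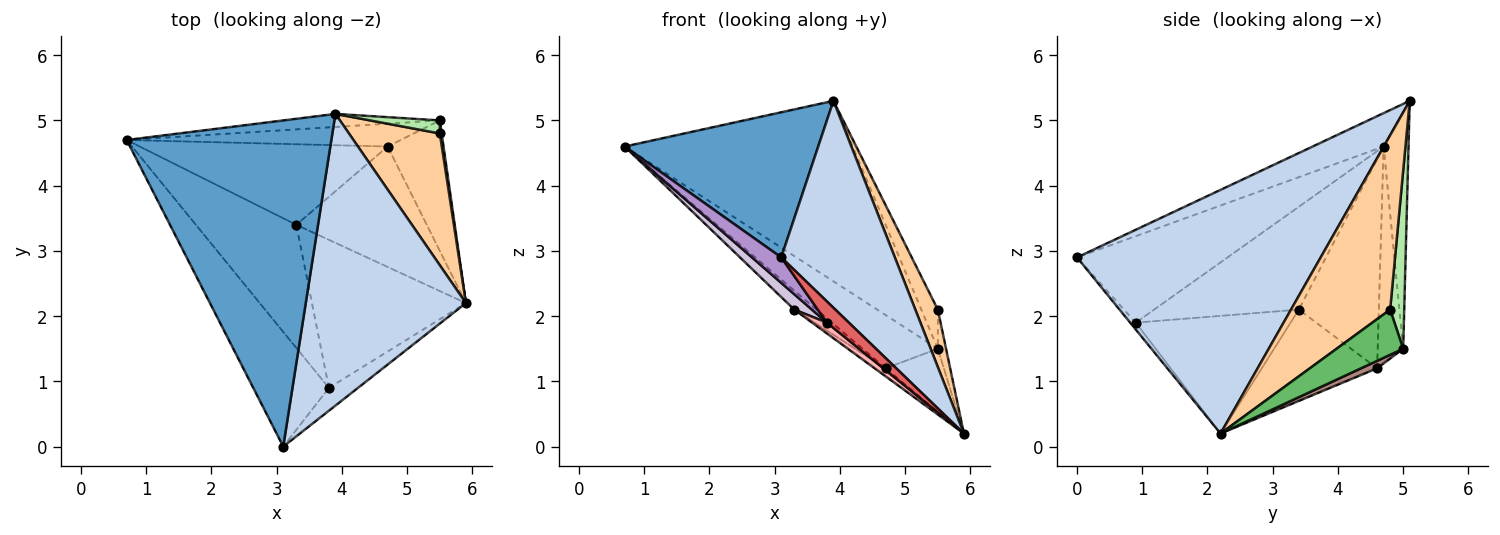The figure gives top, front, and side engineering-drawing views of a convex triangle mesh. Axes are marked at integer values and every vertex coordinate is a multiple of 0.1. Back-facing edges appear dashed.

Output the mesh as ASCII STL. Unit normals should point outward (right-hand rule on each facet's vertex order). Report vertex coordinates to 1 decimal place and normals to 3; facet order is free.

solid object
 facet normal -0.147 -0.402 0.904
  outer loop
   vertex 3.9 5.1 5.3
   vertex 0.7 4.7 4.6
   vertex 3.1 0.0 2.9
  endloop
 endfacet
 facet normal 0.779 -0.363 0.512
  outer loop
   vertex 3.9 5.1 5.3
   vertex 3.1 0.0 2.9
   vertex 5.9 2.2 0.2
  endloop
 endfacet
 facet normal -0.108 0.992 -0.072
  outer loop
   vertex 5.5 5.0 1.5
   vertex 0.7 4.7 4.6
   vertex 3.9 5.1 5.3
  endloop
 endfacet
 facet normal 0.869 -0.197 0.453
  outer loop
   vertex 5.5 4.8 2.1
   vertex 3.9 5.1 5.3
   vertex 5.9 2.2 0.2
  endloop
 endfacet
 facet normal 0.992 0.123 0.041
  outer loop
   vertex 5.5 4.8 2.1
   vertex 5.9 2.2 0.2
   vertex 5.5 5.0 1.5
  endloop
 endfacet
 facet normal 0.630 0.737 0.246
  outer loop
   vertex 5.5 4.8 2.1
   vertex 5.5 5.0 1.5
   vertex 3.9 5.1 5.3
  endloop
 endfacet
 facet normal -0.169 -0.671 -0.722
  outer loop
   vertex 3.8 0.9 1.9
   vertex 5.9 2.2 0.2
   vertex 3.1 0.0 2.9
  endloop
 endfacet
 facet normal -0.606 -0.058 -0.793
  outer loop
   vertex 3.8 0.9 1.9
   vertex 3.3 3.4 2.1
   vertex 5.9 2.2 0.2
  endloop
 endfacet
 facet normal -0.745 -0.145 -0.651
  outer loop
   vertex 3.8 0.9 1.9
   vertex 3.1 0.0 2.9
   vertex 0.7 4.7 4.6
  endloop
 endfacet
 facet normal -0.713 -0.087 -0.696
  outer loop
   vertex 3.8 0.9 1.9
   vertex 0.7 4.7 4.6
   vertex 3.3 3.4 2.1
  endloop
 endfacet
 facet normal 0.119 0.432 -0.894
  outer loop
   vertex 4.7 4.6 1.2
   vertex 5.5 5.0 1.5
   vertex 5.9 2.2 0.2
  endloop
 endfacet
 facet normal -0.573 0.055 -0.818
  outer loop
   vertex 4.7 4.6 1.2
   vertex 5.9 2.2 0.2
   vertex 3.3 3.4 2.1
  endloop
 endfacet
 facet normal -0.298 0.877 -0.376
  outer loop
   vertex 4.7 4.6 1.2
   vertex 0.7 4.7 4.6
   vertex 5.5 5.0 1.5
  endloop
 endfacet
 facet normal -0.635 0.177 -0.752
  outer loop
   vertex 4.7 4.6 1.2
   vertex 3.3 3.4 2.1
   vertex 0.7 4.7 4.6
  endloop
 endfacet
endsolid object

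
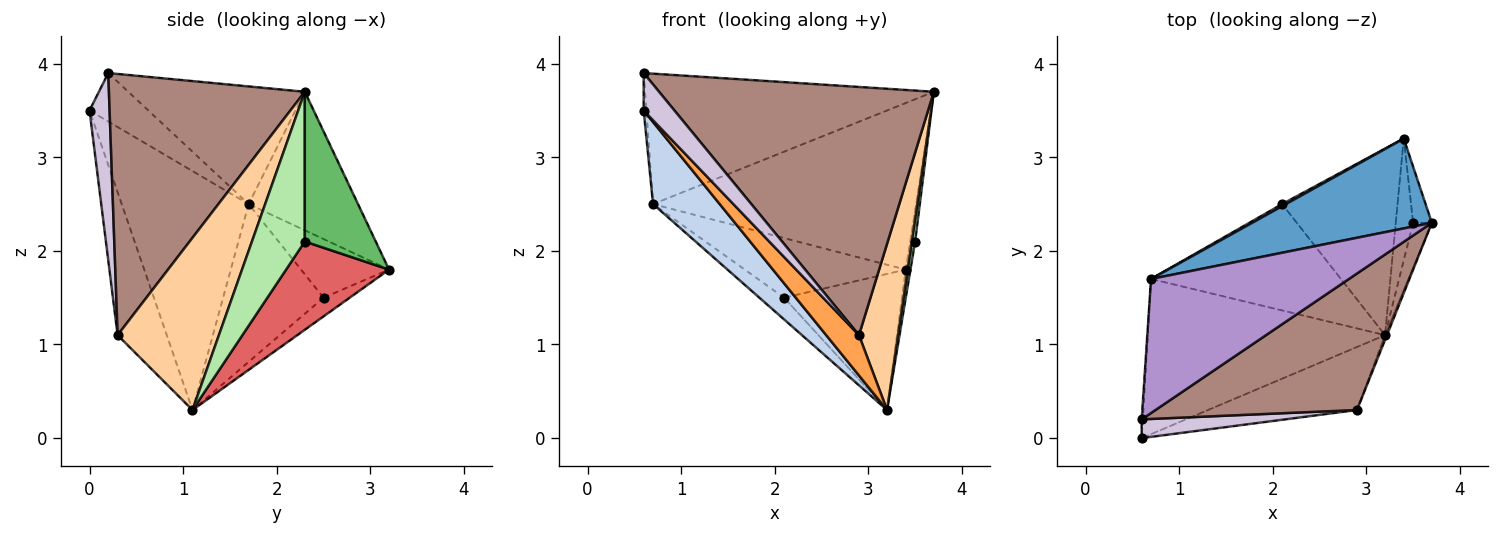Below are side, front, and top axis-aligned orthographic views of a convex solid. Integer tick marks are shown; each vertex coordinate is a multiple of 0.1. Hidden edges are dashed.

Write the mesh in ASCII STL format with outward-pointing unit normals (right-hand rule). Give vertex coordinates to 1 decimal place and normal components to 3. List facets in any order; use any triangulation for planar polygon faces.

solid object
 facet normal -0.344 0.827 0.446
  outer loop
   vertex 0.7 1.7 2.5
   vertex 3.7 2.3 3.7
   vertex 3.4 3.2 1.8
  endloop
 endfacet
 facet normal -0.665 -0.349 -0.660
  outer loop
   vertex 0.7 1.7 2.5
   vertex 3.2 1.1 0.3
   vertex 0.6 0.0 3.5
  endloop
 endfacet
 facet normal -0.629 -0.419 -0.655
  outer loop
   vertex 2.9 0.3 1.1
   vertex 0.6 0.0 3.5
   vertex 3.2 1.1 0.3
  endloop
 endfacet
 facet normal 0.933 -0.360 -0.010
  outer loop
   vertex 2.9 0.3 1.1
   vertex 3.2 1.1 0.3
   vertex 3.7 2.3 3.7
  endloop
 endfacet
 facet normal 0.990 0.069 -0.124
  outer loop
   vertex 3.5 2.3 2.1
   vertex 3.4 3.2 1.8
   vertex 3.7 2.3 3.7
  endloop
 endfacet
 facet normal 0.990 -0.062 -0.124
  outer loop
   vertex 3.5 2.3 2.1
   vertex 3.7 2.3 3.7
   vertex 3.2 1.1 0.3
  endloop
 endfacet
 facet normal 0.980 0.045 -0.193
  outer loop
   vertex 3.5 2.3 2.1
   vertex 3.2 1.1 0.3
   vertex 3.4 3.2 1.8
  endloop
 endfacet
 facet normal -0.999 0.045 -0.023
  outer loop
   vertex 0.6 0.2 3.9
   vertex 0.7 1.7 2.5
   vertex 0.6 0.0 3.5
  endloop
 endfacet
 facet normal -0.392 0.642 0.659
  outer loop
   vertex 0.6 0.2 3.9
   vertex 3.7 2.3 3.7
   vertex 0.7 1.7 2.5
  endloop
 endfacet
 facet normal 0.504 -0.773 0.386
  outer loop
   vertex 0.6 0.2 3.9
   vertex 0.6 0.0 3.5
   vertex 2.9 0.3 1.1
  endloop
 endfacet
 facet normal 0.530 -0.743 0.409
  outer loop
   vertex 0.6 0.2 3.9
   vertex 2.9 0.3 1.1
   vertex 3.7 2.3 3.7
  endloop
 endfacet
 facet normal -0.130 0.584 -0.801
  outer loop
   vertex 2.1 2.5 1.5
   vertex 3.4 3.2 1.8
   vertex 3.2 1.1 0.3
  endloop
 endfacet
 facet normal -0.479 0.877 0.031
  outer loop
   vertex 2.1 2.5 1.5
   vertex 0.7 1.7 2.5
   vertex 3.4 3.2 1.8
  endloop
 endfacet
 facet normal -0.631 0.155 -0.760
  outer loop
   vertex 2.1 2.5 1.5
   vertex 3.2 1.1 0.3
   vertex 0.7 1.7 2.5
  endloop
 endfacet
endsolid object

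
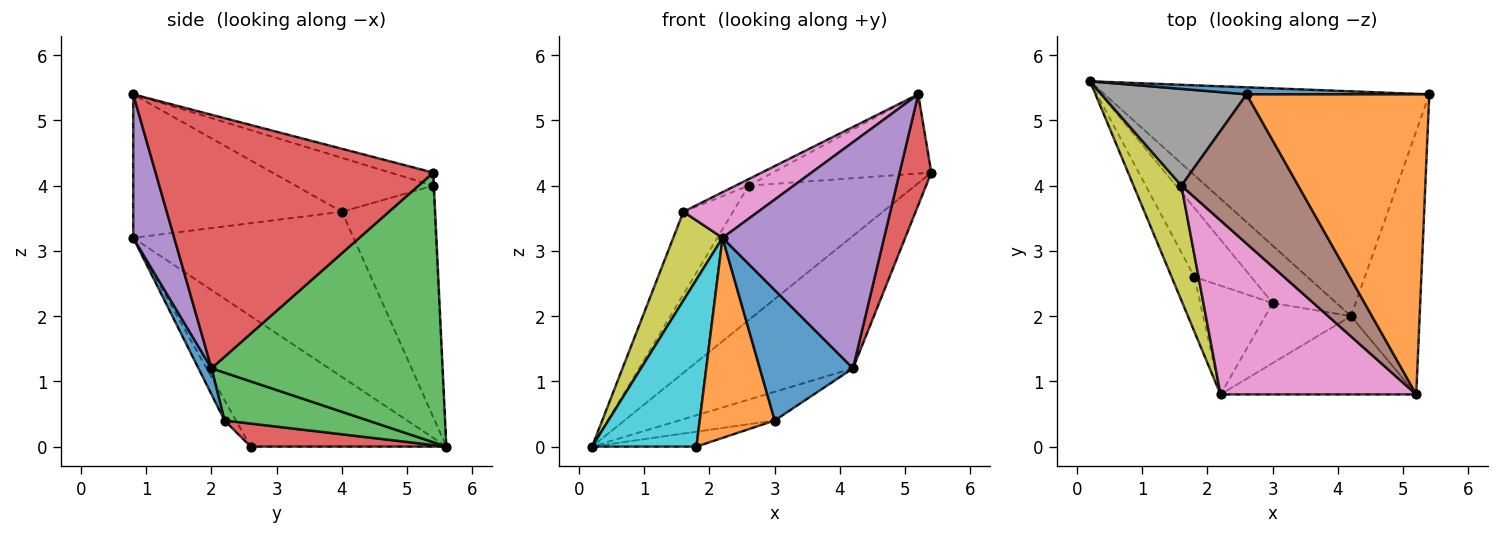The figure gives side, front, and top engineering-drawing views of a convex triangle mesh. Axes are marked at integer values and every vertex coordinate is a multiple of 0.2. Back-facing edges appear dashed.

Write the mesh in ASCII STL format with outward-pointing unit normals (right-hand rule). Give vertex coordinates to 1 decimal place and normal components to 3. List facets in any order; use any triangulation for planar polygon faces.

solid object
 facet normal -0.004 0.999 0.052
  outer loop
   vertex 2.6 5.4 4.0
   vertex 5.4 5.4 4.2
   vertex 0.2 5.6 0.0
  endloop
 endfacet
 facet normal -0.069 0.255 0.965
  outer loop
   vertex 2.6 5.4 4.0
   vertex 5.2 0.8 5.4
   vertex 5.4 5.4 4.2
  endloop
 endfacet
 facet normal 0.582 0.413 -0.701
  outer loop
   vertex 4.2 2.0 1.2
   vertex 0.2 5.6 0.0
   vertex 5.4 5.4 4.2
  endloop
 endfacet
 facet normal 0.959 -0.109 -0.260
  outer loop
   vertex 4.2 2.0 1.2
   vertex 5.4 5.4 4.2
   vertex 5.2 0.8 5.4
  endloop
 endfacet
 facet normal 0.233 -0.919 -0.318
  outer loop
   vertex 2.2 0.8 3.2
   vertex 4.2 2.0 1.2
   vertex 5.2 0.8 5.4
  endloop
 endfacet
 facet normal -0.418 0.040 0.907
  outer loop
   vertex 1.6 4.0 3.6
   vertex 5.2 0.8 5.4
   vertex 2.6 5.4 4.0
  endloop
 endfacet
 facet normal -0.579 -0.207 0.789
  outer loop
   vertex 1.6 4.0 3.6
   vertex 2.2 0.8 3.2
   vertex 5.2 0.8 5.4
  endloop
 endfacet
 facet normal -0.772 0.413 0.484
  outer loop
   vertex 1.6 4.0 3.6
   vertex 2.6 5.4 4.0
   vertex 0.2 5.6 0.0
  endloop
 endfacet
 facet normal -0.939 -0.210 0.272
  outer loop
   vertex 1.6 4.0 3.6
   vertex 0.2 5.6 0.0
   vertex 2.2 0.8 3.2
  endloop
 endfacet
 facet normal -0.872 -0.465 -0.153
  outer loop
   vertex 1.8 2.6 0.0
   vertex 2.2 0.8 3.2
   vertex 0.2 5.6 0.0
  endloop
 endfacet
 facet normal 0.126 -0.901 -0.415
  outer loop
   vertex 3.0 2.2 0.4
   vertex 4.2 2.0 1.2
   vertex 2.2 0.8 3.2
  endloop
 endfacet
 facet normal -0.133 -0.871 -0.473
  outer loop
   vertex 3.0 2.2 0.4
   vertex 2.2 0.8 3.2
   vertex 1.8 2.6 0.0
  endloop
 endfacet
 facet normal 0.557 0.371 -0.743
  outer loop
   vertex 3.0 2.2 0.4
   vertex 0.2 5.6 0.0
   vertex 4.2 2.0 1.2
  endloop
 endfacet
 facet normal 0.368 0.196 -0.909
  outer loop
   vertex 3.0 2.2 0.4
   vertex 1.8 2.6 0.0
   vertex 0.2 5.6 0.0
  endloop
 endfacet
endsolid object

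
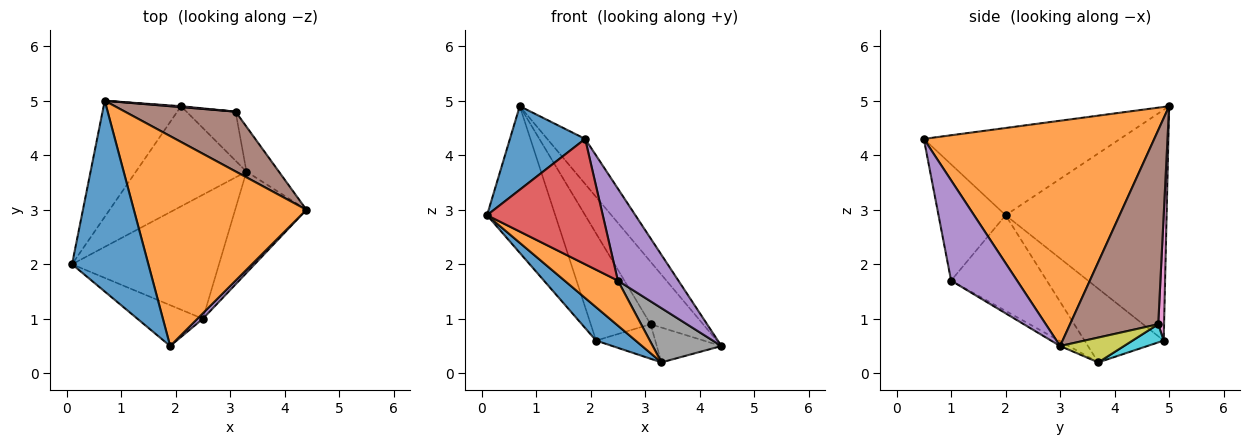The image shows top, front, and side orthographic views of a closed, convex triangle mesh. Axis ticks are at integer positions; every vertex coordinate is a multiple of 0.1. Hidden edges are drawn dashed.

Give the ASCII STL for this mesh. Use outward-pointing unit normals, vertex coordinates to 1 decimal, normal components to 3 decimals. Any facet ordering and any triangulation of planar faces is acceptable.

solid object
 facet normal -0.723 -0.277 0.633
  outer loop
   vertex 1.9 0.5 4.3
   vertex 0.7 5.0 4.9
   vertex 0.1 2.0 2.9
  endloop
 endfacet
 facet normal 0.787 0.129 0.603
  outer loop
   vertex 1.9 0.5 4.3
   vertex 4.4 3.0 0.5
   vertex 0.7 5.0 4.9
  endloop
 endfacet
 facet normal -0.880 0.373 -0.295
  outer loop
   vertex 2.1 4.9 0.6
   vertex 0.1 2.0 2.9
   vertex 0.7 5.0 4.9
  endloop
 endfacet
 facet normal -0.483 -0.833 -0.272
  outer loop
   vertex 2.5 1.0 1.7
   vertex 1.9 0.5 4.3
   vertex 0.1 2.0 2.9
  endloop
 endfacet
 facet normal 0.736 -0.675 0.040
  outer loop
   vertex 2.5 1.0 1.7
   vertex 4.4 3.0 0.5
   vertex 1.9 0.5 4.3
  endloop
 endfacet
 facet normal 0.772 0.459 0.440
  outer loop
   vertex 3.1 4.8 0.9
   vertex 0.7 5.0 4.9
   vertex 4.4 3.0 0.5
  endloop
 endfacet
 facet normal 0.097 0.995 0.008
  outer loop
   vertex 3.1 4.8 0.9
   vertex 2.1 4.9 0.6
   vertex 0.7 5.0 4.9
  endloop
 endfacet
 facet normal -0.060 -0.471 -0.880
  outer loop
   vertex 3.3 3.7 0.2
   vertex 4.4 3.0 0.5
   vertex 2.5 1.0 1.7
  endloop
 endfacet
 facet normal 0.518 0.524 -0.676
  outer loop
   vertex 3.3 3.7 0.2
   vertex 3.1 4.8 0.9
   vertex 4.4 3.0 0.5
  endloop
 endfacet
 facet normal 0.290 0.551 -0.783
  outer loop
   vertex 3.3 3.7 0.2
   vertex 2.1 4.9 0.6
   vertex 3.1 4.8 0.9
  endloop
 endfacet
 facet normal -0.535 -0.267 -0.802
  outer loop
   vertex 3.3 3.7 0.2
   vertex 0.1 2.0 2.9
   vertex 2.1 4.9 0.6
  endloop
 endfacet
 facet normal -0.522 -0.291 -0.802
  outer loop
   vertex 3.3 3.7 0.2
   vertex 2.5 1.0 1.7
   vertex 0.1 2.0 2.9
  endloop
 endfacet
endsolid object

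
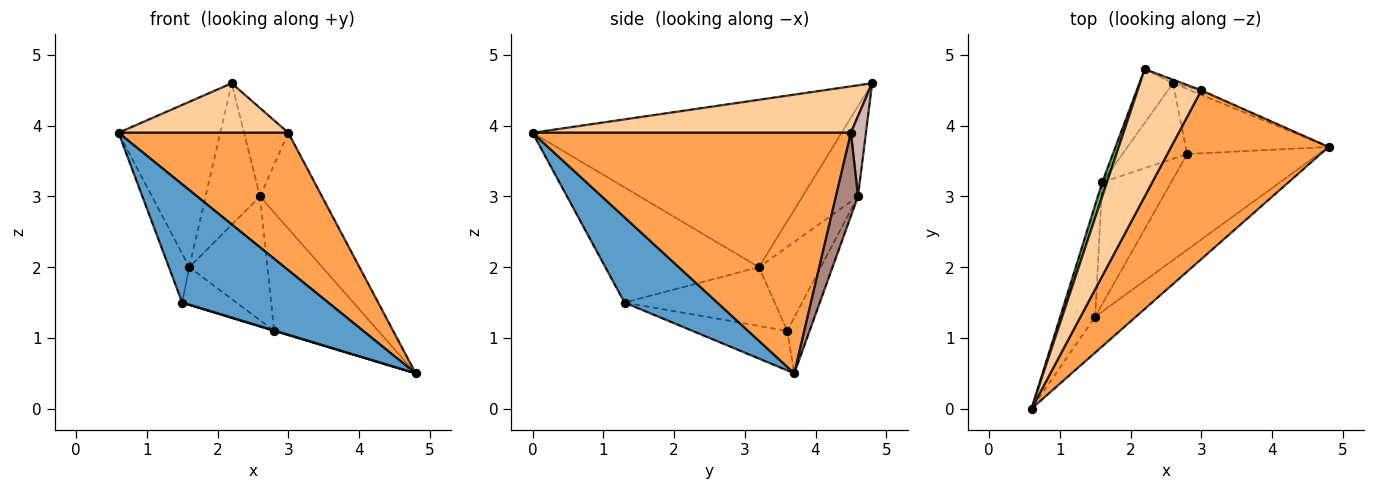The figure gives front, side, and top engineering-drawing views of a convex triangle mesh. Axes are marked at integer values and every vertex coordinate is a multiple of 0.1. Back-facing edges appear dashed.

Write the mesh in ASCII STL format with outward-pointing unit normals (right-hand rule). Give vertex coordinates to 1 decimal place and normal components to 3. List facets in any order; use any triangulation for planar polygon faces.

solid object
 facet normal 0.519 -0.818 -0.248
  outer loop
   vertex 1.5 1.3 1.5
   vertex 4.8 3.7 0.5
   vertex 0.6 0.0 3.9
  endloop
 endfacet
 facet normal -0.287 -0.004 -0.958
  outer loop
   vertex 2.8 3.6 1.1
   vertex 4.8 3.7 0.5
   vertex 1.5 1.3 1.5
  endloop
 endfacet
 facet normal 0.764 -0.407 0.500
  outer loop
   vertex 3.0 4.5 3.9
   vertex 0.6 0.0 3.9
   vertex 4.8 3.7 0.5
  endloop
 endfacet
 facet normal 0.562 -0.300 0.771
  outer loop
   vertex 3.0 4.5 3.9
   vertex 2.2 4.8 4.6
   vertex 0.6 0.0 3.9
  endloop
 endfacet
 facet normal -0.950 0.313 0.027
  outer loop
   vertex 1.6 3.2 2.0
   vertex 0.6 0.0 3.9
   vertex 2.2 4.8 4.6
  endloop
 endfacet
 facet normal -0.949 0.126 -0.288
  outer loop
   vertex 1.6 3.2 2.0
   vertex 1.5 1.3 1.5
   vertex 0.6 0.0 3.9
  endloop
 endfacet
 facet normal -0.632 0.228 -0.741
  outer loop
   vertex 1.6 3.2 2.0
   vertex 2.8 3.6 1.1
   vertex 1.5 1.3 1.5
  endloop
 endfacet
 facet normal -0.690 0.677 -0.257
  outer loop
   vertex 2.6 4.6 3.0
   vertex 1.6 3.2 2.0
   vertex 2.2 4.8 4.6
  endloop
 endfacet
 facet normal -0.559 0.708 -0.431
  outer loop
   vertex 2.6 4.6 3.0
   vertex 2.8 3.6 1.1
   vertex 1.6 3.2 2.0
  endloop
 endfacet
 facet normal -0.185 0.861 -0.473
  outer loop
   vertex 2.6 4.6 3.0
   vertex 4.8 3.7 0.5
   vertex 2.8 3.6 1.1
  endloop
 endfacet
 facet normal 0.335 0.941 -0.044
  outer loop
   vertex 2.6 4.6 3.0
   vertex 3.0 4.5 3.9
   vertex 4.8 3.7 0.5
  endloop
 endfacet
 facet normal 0.322 0.946 -0.038
  outer loop
   vertex 2.6 4.6 3.0
   vertex 2.2 4.8 4.6
   vertex 3.0 4.5 3.9
  endloop
 endfacet
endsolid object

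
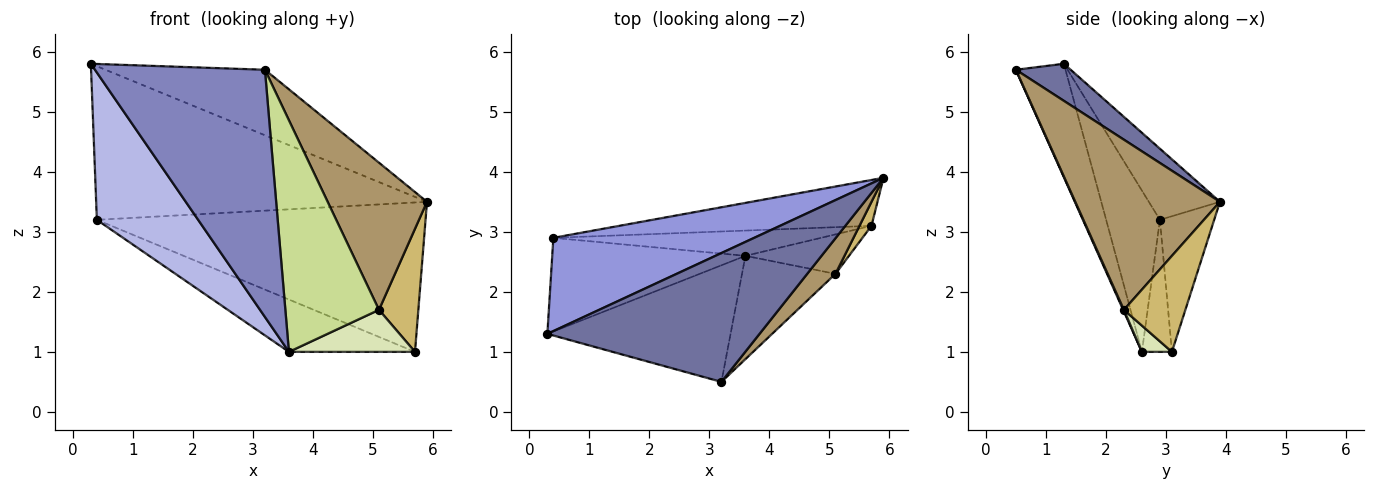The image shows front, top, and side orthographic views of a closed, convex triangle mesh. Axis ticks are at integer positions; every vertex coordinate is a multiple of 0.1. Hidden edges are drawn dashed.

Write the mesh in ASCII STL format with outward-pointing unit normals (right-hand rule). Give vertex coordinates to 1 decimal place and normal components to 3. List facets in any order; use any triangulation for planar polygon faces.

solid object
 facet normal 0.154 0.448 0.881
  outer loop
   vertex 3.2 0.5 5.7
   vertex 5.9 3.9 3.5
   vertex 0.3 1.3 5.8
  endloop
 endfacet
 facet normal -0.255 -0.874 -0.412
  outer loop
   vertex 3.6 2.6 1.0
   vertex 3.2 0.5 5.7
   vertex 0.3 1.3 5.8
  endloop
 endfacet
 facet normal -0.181 0.841 0.510
  outer loop
   vertex 0.4 2.9 3.2
   vertex 0.3 1.3 5.8
   vertex 5.9 3.9 3.5
  endloop
 endfacet
 facet normal -0.409 -0.770 -0.490
  outer loop
   vertex 0.4 2.9 3.2
   vertex 3.6 2.6 1.0
   vertex 0.3 1.3 5.8
  endloop
 endfacet
 facet normal -0.156 0.944 -0.290
  outer loop
   vertex 5.7 3.1 1.0
   vertex 0.4 2.9 3.2
   vertex 5.9 3.9 3.5
  endloop
 endfacet
 facet normal -0.210 0.881 -0.425
  outer loop
   vertex 5.7 3.1 1.0
   vertex 3.6 2.6 1.0
   vertex 0.4 2.9 3.2
  endloop
 endfacet
 facet normal 0.007 -0.913 -0.407
  outer loop
   vertex 5.1 2.3 1.7
   vertex 3.2 0.5 5.7
   vertex 3.6 2.6 1.0
  endloop
 endfacet
 facet normal 0.171 -0.718 -0.674
  outer loop
   vertex 5.1 2.3 1.7
   vertex 3.6 2.6 1.0
   vertex 5.7 3.1 1.0
  endloop
 endfacet
 facet normal 0.817 -0.561 0.136
  outer loop
   vertex 5.1 2.3 1.7
   vertex 5.9 3.9 3.5
   vertex 3.2 0.5 5.7
  endloop
 endfacet
 facet normal 0.837 -0.536 0.105
  outer loop
   vertex 5.1 2.3 1.7
   vertex 5.7 3.1 1.0
   vertex 5.9 3.9 3.5
  endloop
 endfacet
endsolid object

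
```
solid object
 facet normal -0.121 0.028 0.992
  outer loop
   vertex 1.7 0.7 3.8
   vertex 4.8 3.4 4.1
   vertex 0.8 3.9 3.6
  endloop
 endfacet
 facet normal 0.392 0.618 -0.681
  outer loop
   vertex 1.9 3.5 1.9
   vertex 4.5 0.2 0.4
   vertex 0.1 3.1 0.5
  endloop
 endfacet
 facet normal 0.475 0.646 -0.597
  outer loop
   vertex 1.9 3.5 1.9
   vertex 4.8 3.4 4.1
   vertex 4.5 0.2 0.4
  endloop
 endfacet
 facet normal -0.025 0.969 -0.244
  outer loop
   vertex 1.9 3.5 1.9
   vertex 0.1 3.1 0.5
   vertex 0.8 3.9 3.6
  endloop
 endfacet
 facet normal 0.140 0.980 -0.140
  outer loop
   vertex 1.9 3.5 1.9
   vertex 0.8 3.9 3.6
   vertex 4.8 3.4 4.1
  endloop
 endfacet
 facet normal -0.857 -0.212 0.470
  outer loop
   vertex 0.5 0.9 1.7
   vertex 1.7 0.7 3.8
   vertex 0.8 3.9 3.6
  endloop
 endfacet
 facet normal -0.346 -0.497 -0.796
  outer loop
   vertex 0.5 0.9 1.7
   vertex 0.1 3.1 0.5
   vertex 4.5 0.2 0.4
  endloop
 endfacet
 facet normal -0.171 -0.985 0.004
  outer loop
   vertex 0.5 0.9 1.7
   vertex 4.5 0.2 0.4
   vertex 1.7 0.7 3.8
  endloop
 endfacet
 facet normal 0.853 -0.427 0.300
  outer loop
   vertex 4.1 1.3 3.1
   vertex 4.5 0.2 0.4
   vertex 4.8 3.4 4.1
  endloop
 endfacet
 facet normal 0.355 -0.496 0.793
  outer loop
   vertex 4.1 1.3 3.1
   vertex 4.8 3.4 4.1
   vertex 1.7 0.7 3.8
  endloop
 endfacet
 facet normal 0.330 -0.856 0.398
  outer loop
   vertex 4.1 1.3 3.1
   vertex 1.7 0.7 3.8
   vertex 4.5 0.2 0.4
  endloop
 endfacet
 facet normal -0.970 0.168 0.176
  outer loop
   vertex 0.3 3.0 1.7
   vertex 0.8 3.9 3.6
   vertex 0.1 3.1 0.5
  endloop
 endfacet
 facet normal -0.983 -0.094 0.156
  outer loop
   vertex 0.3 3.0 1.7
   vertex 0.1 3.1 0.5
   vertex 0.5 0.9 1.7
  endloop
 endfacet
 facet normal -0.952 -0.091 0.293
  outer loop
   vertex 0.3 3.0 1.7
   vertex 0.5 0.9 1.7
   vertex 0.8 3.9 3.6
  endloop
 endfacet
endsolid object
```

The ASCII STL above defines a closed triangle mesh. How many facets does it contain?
14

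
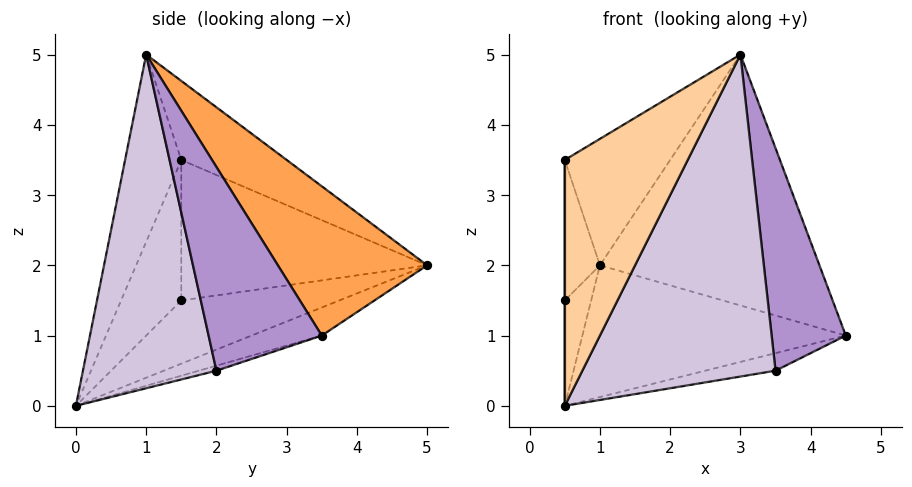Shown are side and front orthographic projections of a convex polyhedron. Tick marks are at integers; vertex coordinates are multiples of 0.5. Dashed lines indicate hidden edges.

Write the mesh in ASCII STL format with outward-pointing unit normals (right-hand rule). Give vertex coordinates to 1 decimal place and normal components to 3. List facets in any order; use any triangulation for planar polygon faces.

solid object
 facet normal -0.101 0.378 -0.920
  outer loop
   vertex 0.5 0.0 0.0
   vertex 1.0 5.0 2.0
   vertex 4.5 3.5 1.0
  endloop
 endfacet
 facet normal -0.408 0.408 0.816
  outer loop
   vertex 3.0 1.0 5.0
   vertex 1.0 5.0 2.0
   vertex 0.5 1.5 3.5
  endloop
 endfacet
 facet normal 0.455 0.669 0.588
  outer loop
   vertex 3.0 1.0 5.0
   vertex 4.5 3.5 1.0
   vertex 1.0 5.0 2.0
  endloop
 endfacet
 facet normal -0.387 -0.847 0.363
  outer loop
   vertex 3.0 1.0 5.0
   vertex 0.5 1.5 3.5
   vertex 0.5 0.0 0.0
  endloop
 endfacet
 facet normal -0.990 0.141 0.000
  outer loop
   vertex 0.5 1.5 1.5
   vertex 0.5 1.5 3.5
   vertex 1.0 5.0 2.0
  endloop
 endfacet
 facet normal -1.000 0.000 0.000
  outer loop
   vertex 0.5 1.5 1.5
   vertex 0.5 0.0 0.0
   vertex 0.5 1.5 3.5
  endloop
 endfacet
 facet normal -0.973 0.162 -0.162
  outer loop
   vertex 0.5 1.5 1.5
   vertex 1.0 5.0 2.0
   vertex 0.5 0.0 0.0
  endloop
 endfacet
 facet normal -0.092 0.370 -0.925
  outer loop
   vertex 3.5 2.0 0.5
   vertex 0.5 0.0 0.0
   vertex 4.5 3.5 1.0
  endloop
 endfacet
 facet normal 0.836 -0.548 -0.029
  outer loop
   vertex 3.5 2.0 0.5
   vertex 4.5 3.5 1.0
   vertex 3.0 1.0 5.0
  endloop
 endfacet
 facet normal 0.564 -0.817 -0.119
  outer loop
   vertex 3.5 2.0 0.5
   vertex 3.0 1.0 5.0
   vertex 0.5 0.0 0.0
  endloop
 endfacet
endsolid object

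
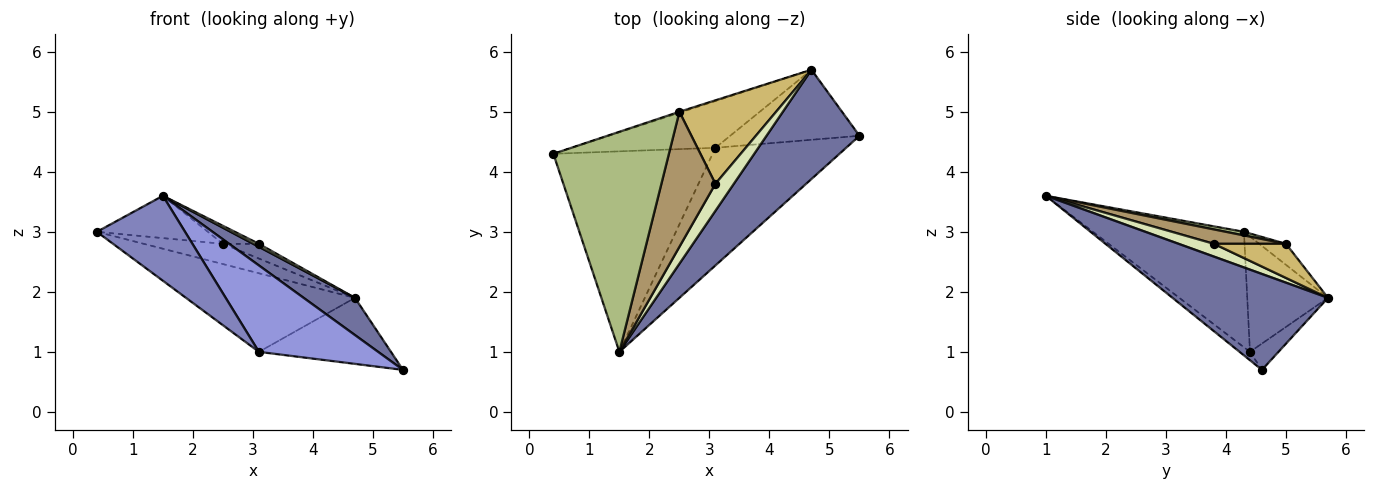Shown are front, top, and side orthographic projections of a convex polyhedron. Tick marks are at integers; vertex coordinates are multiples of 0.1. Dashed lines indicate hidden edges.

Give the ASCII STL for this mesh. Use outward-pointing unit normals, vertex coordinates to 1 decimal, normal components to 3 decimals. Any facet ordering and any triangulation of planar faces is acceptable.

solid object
 facet normal 0.699 -0.231 0.677
  outer loop
   vertex 4.7 5.7 1.9
   vertex 1.5 1.0 3.6
   vertex 5.5 4.6 0.7
  endloop
 endfacet
 facet normal -0.555 -0.324 -0.766
  outer loop
   vertex 3.1 4.4 1.0
   vertex 1.5 1.0 3.6
   vertex 0.4 4.3 3.0
  endloop
 endfacet
 facet normal -0.051 -0.591 -0.805
  outer loop
   vertex 3.1 4.4 1.0
   vertex 5.5 4.6 0.7
   vertex 1.5 1.0 3.6
  endloop
 endfacet
 facet normal -0.380 0.795 -0.473
  outer loop
   vertex 3.1 4.4 1.0
   vertex 0.4 4.3 3.0
   vertex 4.7 5.7 1.9
  endloop
 endfacet
 facet normal -0.147 0.679 -0.720
  outer loop
   vertex 3.1 4.4 1.0
   vertex 4.7 5.7 1.9
   vertex 5.5 4.6 0.7
  endloop
 endfacet
 facet normal 0.031 0.189 0.982
  outer loop
   vertex 2.5 5.0 2.8
   vertex 0.4 4.3 3.0
   vertex 1.5 1.0 3.6
  endloop
 endfacet
 facet normal -0.320 0.946 -0.046
  outer loop
   vertex 2.5 5.0 2.8
   vertex 4.7 5.7 1.9
   vertex 0.4 4.3 3.0
  endloop
 endfacet
 facet normal 0.568 -0.091 0.818
  outer loop
   vertex 3.1 3.8 2.8
   vertex 1.5 1.0 3.6
   vertex 4.7 5.7 1.9
  endloop
 endfacet
 facet normal 0.256 0.128 0.958
  outer loop
   vertex 3.1 3.8 2.8
   vertex 2.5 5.0 2.8
   vertex 1.5 1.0 3.6
  endloop
 endfacet
 facet normal 0.328 0.164 0.930
  outer loop
   vertex 3.1 3.8 2.8
   vertex 4.7 5.7 1.9
   vertex 2.5 5.0 2.8
  endloop
 endfacet
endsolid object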